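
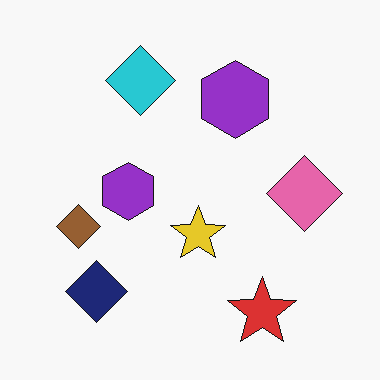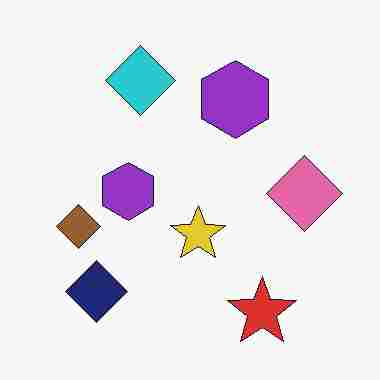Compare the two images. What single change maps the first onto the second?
This is the original image degraded with heavy JPEG compression.

Blocky 8×8 compression artifacts appear around shape edges and the flat background shows ringing — characteristic JPEG degradation.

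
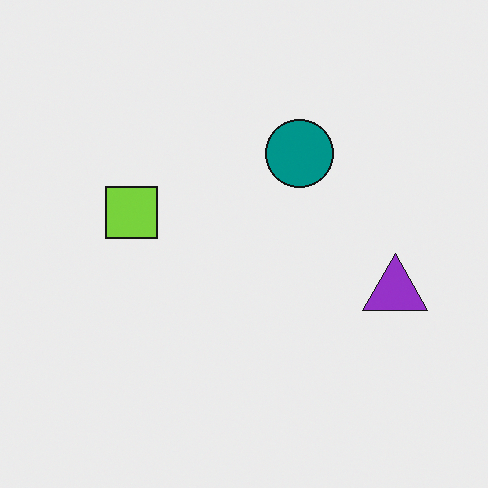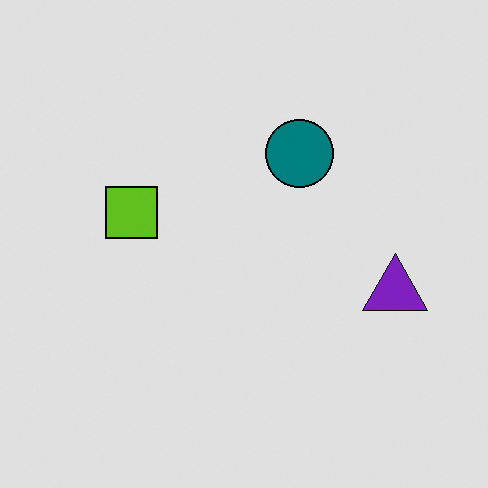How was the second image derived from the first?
It was moderately posterized.

Each flat color has snapped to a coarser quantized level — most visibly, the near-white background has dropped to a flat grey.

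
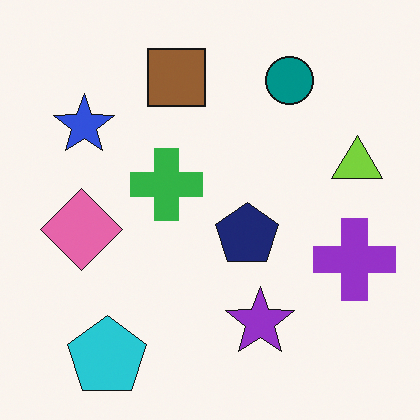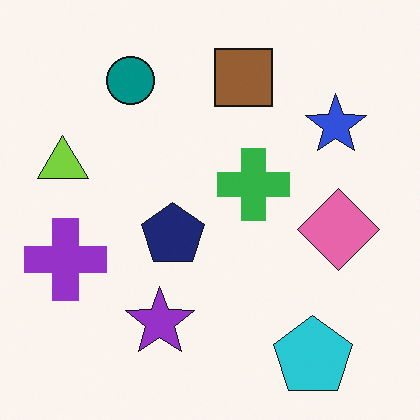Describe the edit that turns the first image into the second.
The second image is the first flipped horizontally (left ↔ right).

The lime triangle is in the right of the first image and the left of the second — shapes on opposite sides of the vertical midline have swapped in a mirror flip.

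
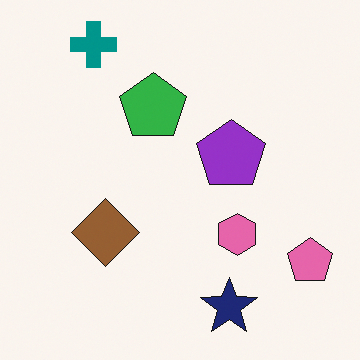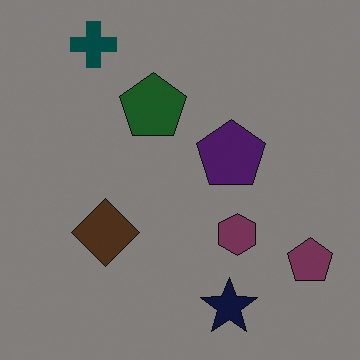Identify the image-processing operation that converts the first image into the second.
Substantially darkened.

Every pixel — background and shapes alike — is uniformly darkened.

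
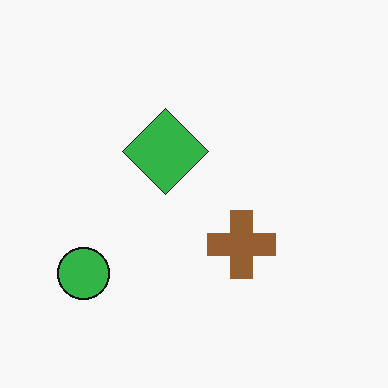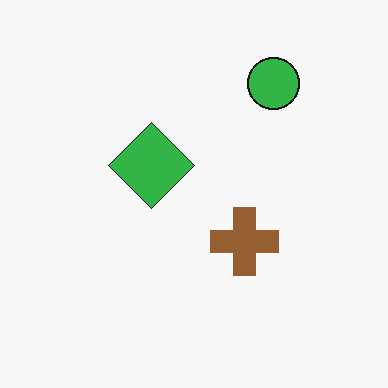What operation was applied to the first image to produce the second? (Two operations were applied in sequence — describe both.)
Transposed (reflected across the top-left ↔ bottom-right diagonal), then JPEG-compressed with visible artifacts.

Shapes have swapped their row and column positions — what was in the top-right is now in the bottom-left — a diagonal reflection. Blocky 8×8 compression artifacts appear around shape edges and the flat background shows ringing — characteristic JPEG degradation.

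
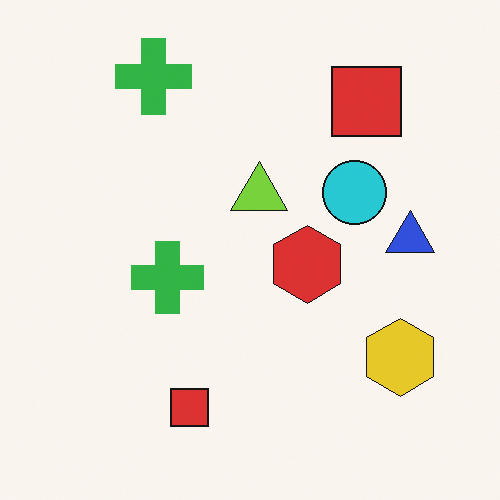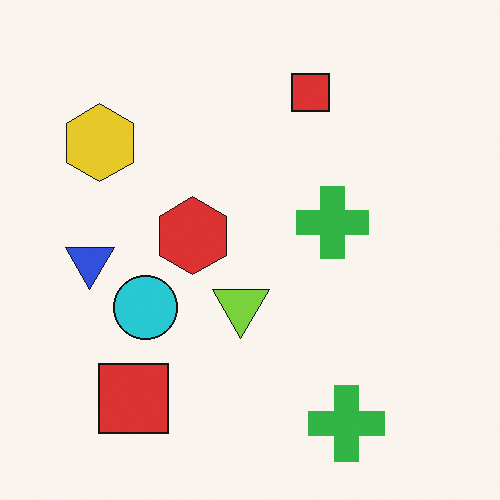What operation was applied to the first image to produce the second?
It was rotated 180°.

The yellow hexagon sits in the bottom-right of the first image and the top-left of the second — consistent with a whole-image 180° rotation.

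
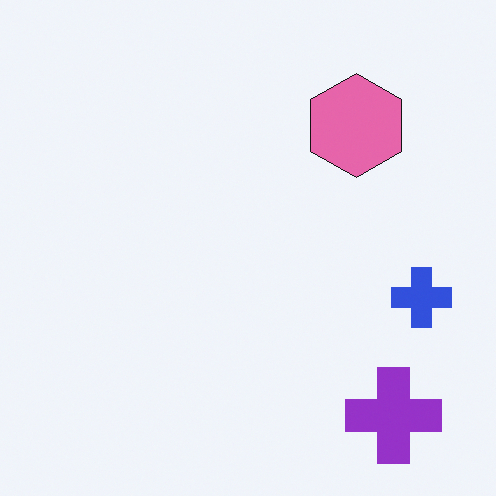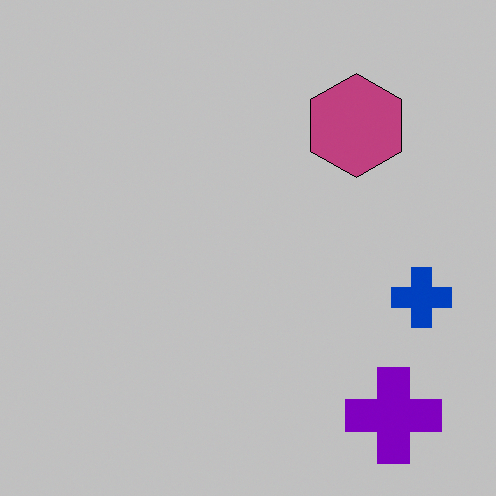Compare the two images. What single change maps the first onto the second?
This is the original image aggressively posterized.

Each flat color has snapped to a coarser quantized level — most visibly, the near-white background has dropped to a flat grey.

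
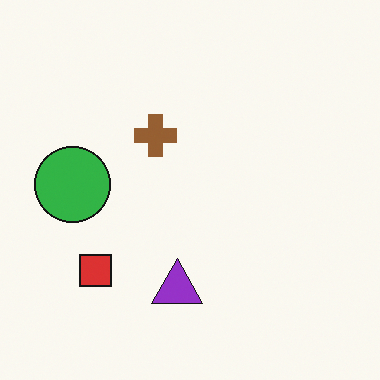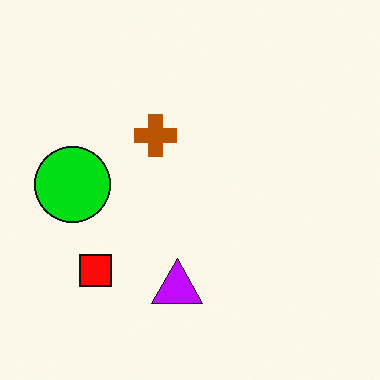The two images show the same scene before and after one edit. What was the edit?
Heavily oversaturated.

All colors are more vivid — a global saturation change.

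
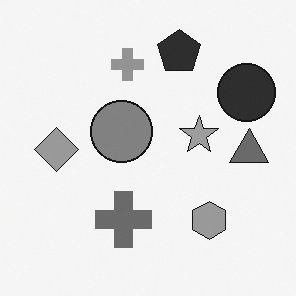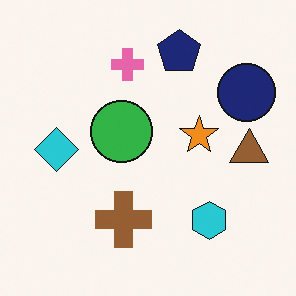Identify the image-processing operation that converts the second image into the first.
The first image is the second converted to grayscale.

All color is removed — every shape is now a shade of grey.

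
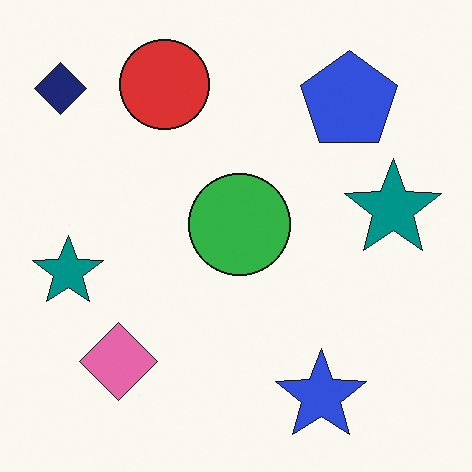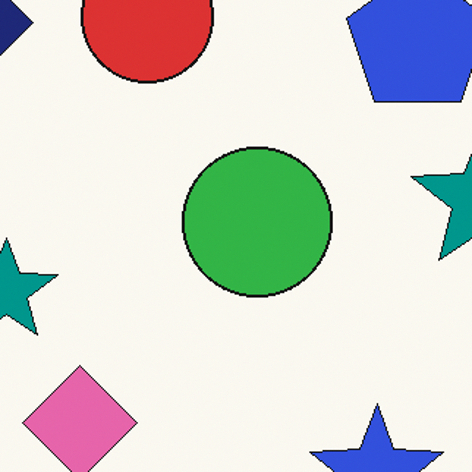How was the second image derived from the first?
The second image is the first cropped slightly and scaled back up.

The visible shapes are larger and the field of view is narrower; shapes near the original edges may be partly or wholly outside the frame — a crop-and-rescale.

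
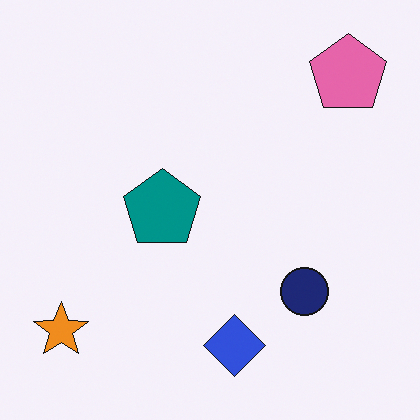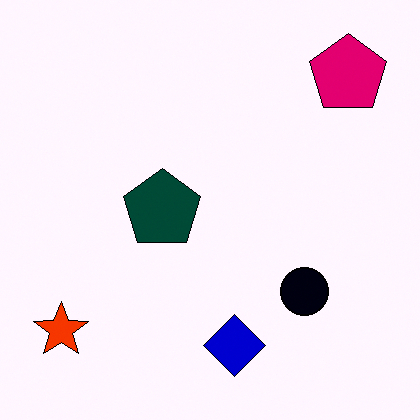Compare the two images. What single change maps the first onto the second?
The second image is the first given much higher contrast.

Tones are pushed away from mid-grey across the whole image — a global contrast change.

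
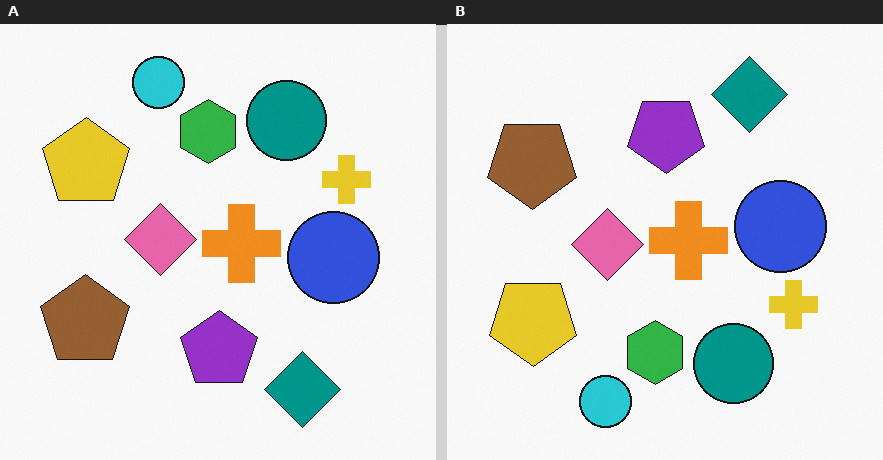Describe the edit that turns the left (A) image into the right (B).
It was flipped vertically (top ↔ bottom).

The cyan circle is in the top of the left (A) image and the bottom of the right (B) — shapes on opposite sides of the horizontal midline have swapped in a mirror flip.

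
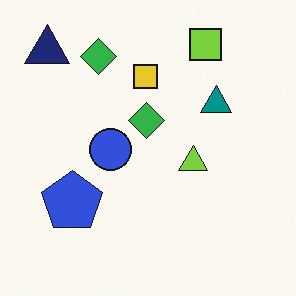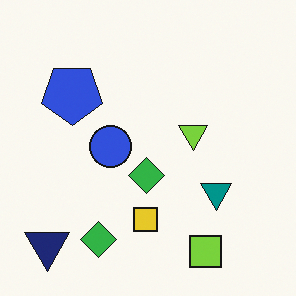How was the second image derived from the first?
The image was flipped vertically (top ↔ bottom).

The lime square is in the top-right of the first image and the bottom-right of the second — shapes on opposite sides of the horizontal midline have swapped in a mirror flip.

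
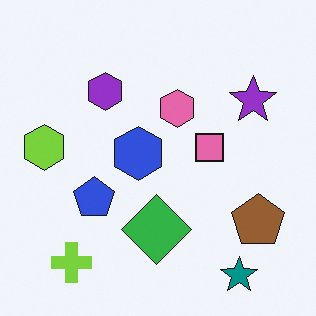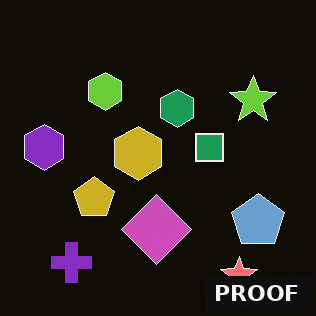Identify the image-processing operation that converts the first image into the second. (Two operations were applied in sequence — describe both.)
It was color-inverted (negative), then watermarked with the text "PROOF" in the lower-right corner.

The light background has become dark and every shape's color is its complement — a photographic negative. A dark label reading "PROOF" appears in the lower-right corner.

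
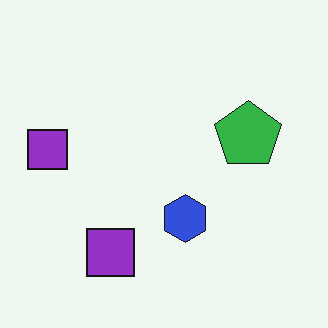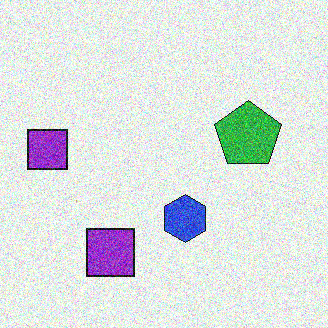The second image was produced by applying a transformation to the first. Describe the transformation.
The second image is the first degraded with strong gaussian noise.

Random speckle covers the whole image, including the flat background.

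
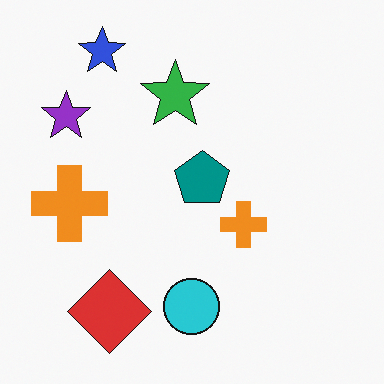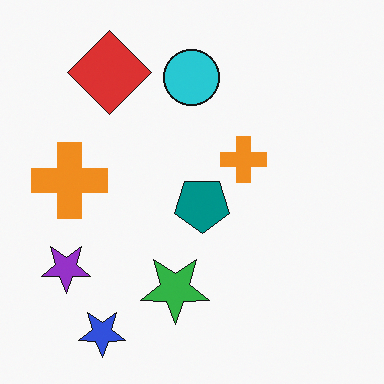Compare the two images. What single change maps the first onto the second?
The image was flipped vertically (top ↔ bottom).

The blue star is in the top-left of the first image and the bottom-left of the second — shapes on opposite sides of the horizontal midline have swapped in a mirror flip.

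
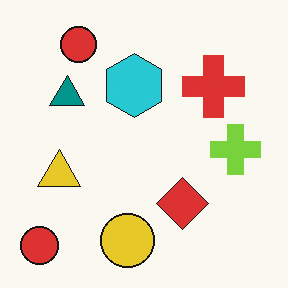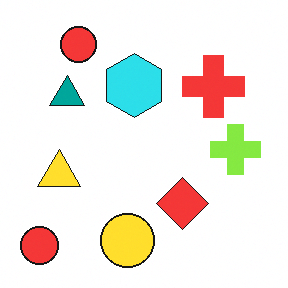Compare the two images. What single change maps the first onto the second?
This is the original image brightened a little.

Every pixel — background and shapes alike — is uniformly brightened.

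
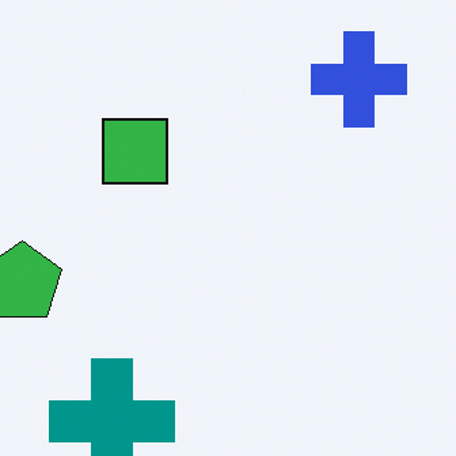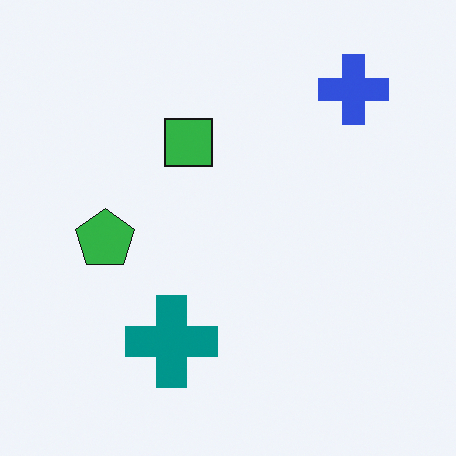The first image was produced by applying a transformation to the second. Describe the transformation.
It was cropped to a modestly smaller region and rescaled.

The visible shapes are larger and the field of view is narrower; shapes near the original edges may be partly or wholly outside the frame — a crop-and-rescale.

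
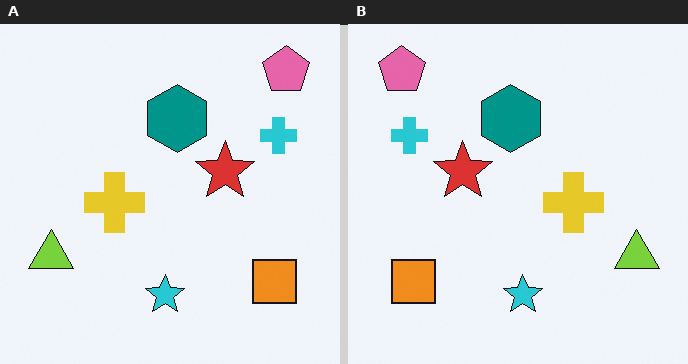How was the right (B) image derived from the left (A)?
It was flipped horizontally (left ↔ right).

The lime triangle is in the bottom-left of the left (A) image and the bottom-right of the right (B) — shapes on opposite sides of the vertical midline have swapped in a mirror flip.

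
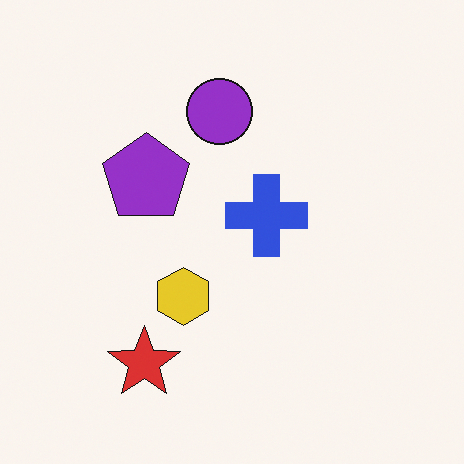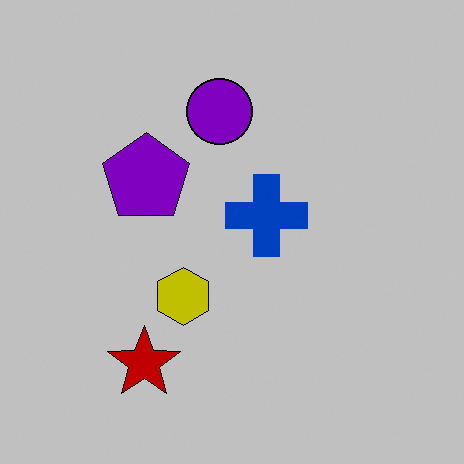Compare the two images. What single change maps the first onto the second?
The transformation is: heavily posterized to just a handful of flat colors.

Each flat color has snapped to a coarser quantized level — most visibly, the near-white background has dropped to a flat grey.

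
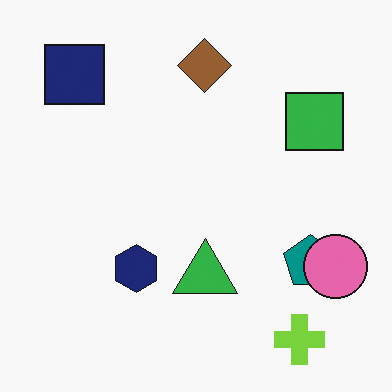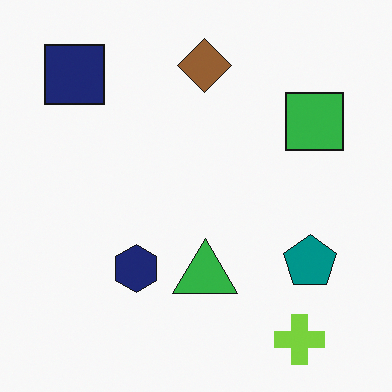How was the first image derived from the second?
This is the original image overlaid with an additional pink circle.

A pink circle appears in the first image that is absent from the second.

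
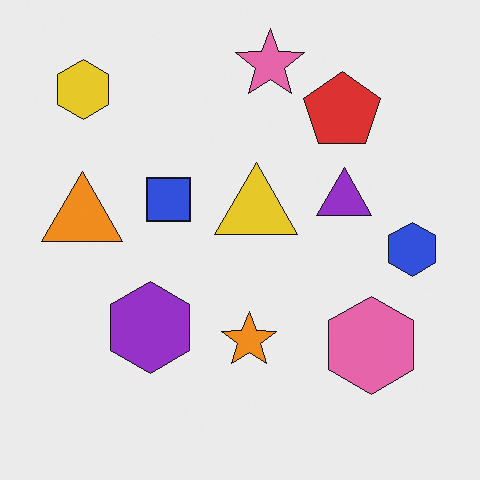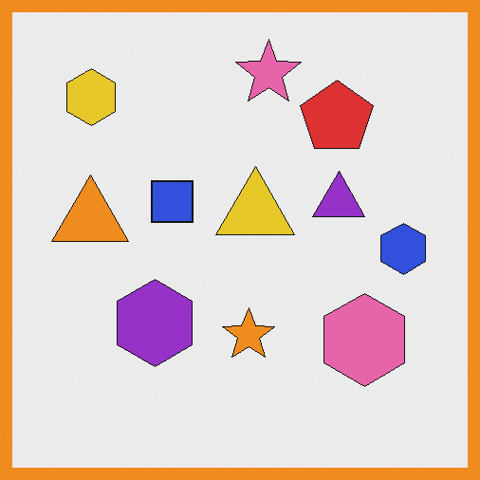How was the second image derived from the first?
The second image is the first framed with a orange border.

A solid orange frame runs around the edge of the second image, with the content slightly shrunk inside it.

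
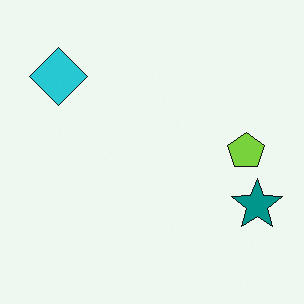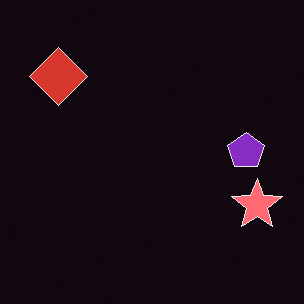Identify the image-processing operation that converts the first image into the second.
The transformation is: color-inverted (negative).

The light background has become dark and every shape's color is its complement — a photographic negative.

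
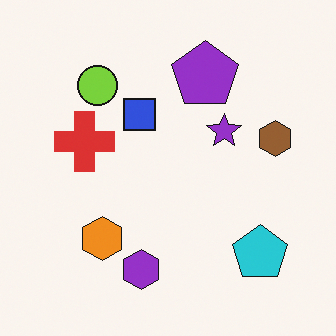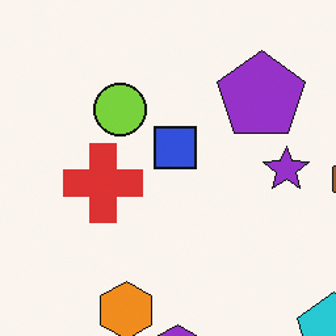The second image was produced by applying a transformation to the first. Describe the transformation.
This is the original image cropped slightly and scaled back up.

The visible shapes are larger and the field of view is narrower; shapes near the original edges may be partly or wholly outside the frame — a crop-and-rescale.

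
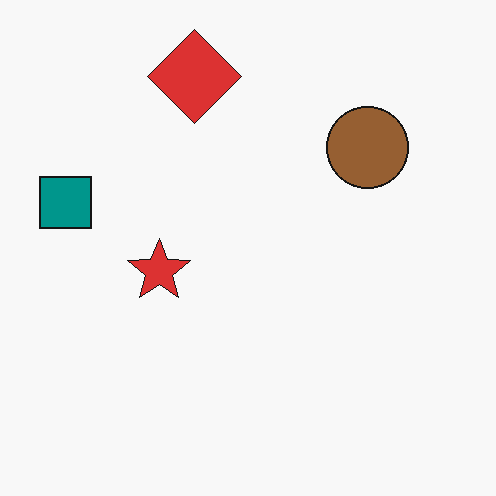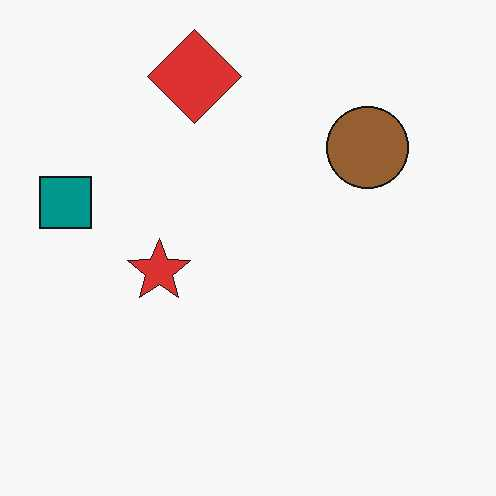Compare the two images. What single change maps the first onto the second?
Given moderate JPEG compression.

Blocky 8×8 compression artifacts appear around shape edges and the flat background shows ringing — characteristic JPEG degradation.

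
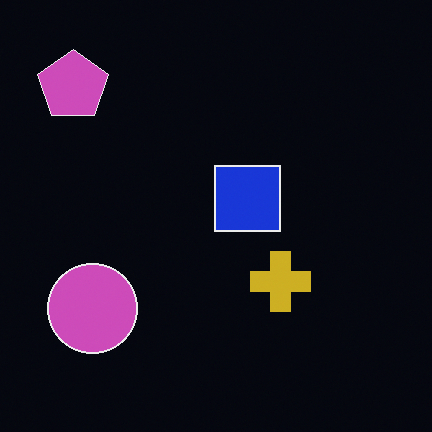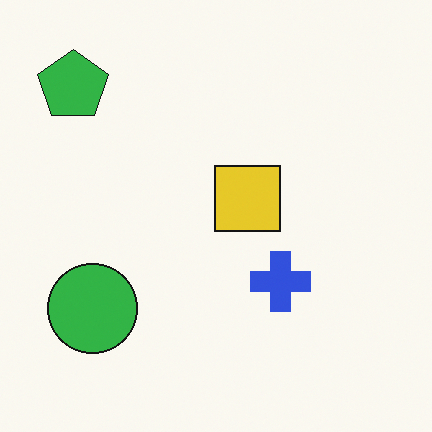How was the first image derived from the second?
Color-inverted (negative).

The light background has become dark and every shape's color is its complement — a photographic negative.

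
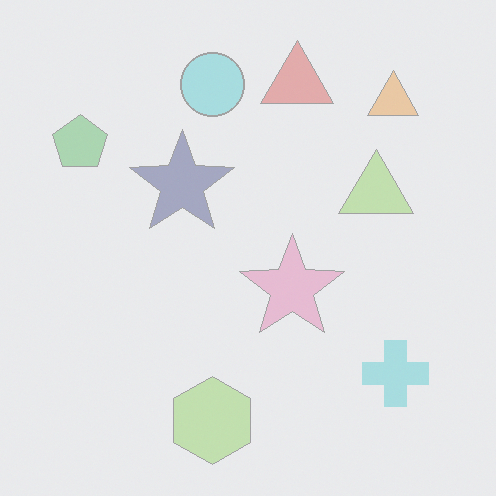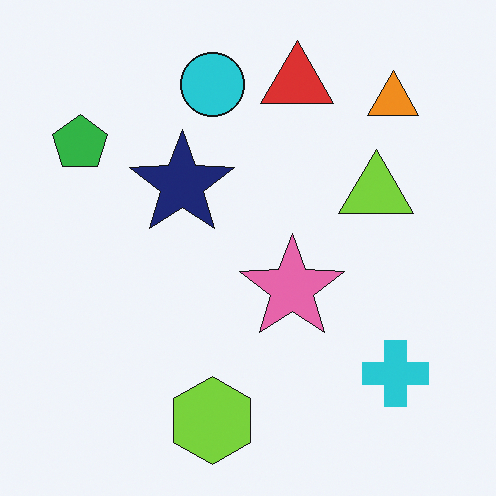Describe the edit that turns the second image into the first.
It was given much lower contrast.

Tones are pushed toward mid-grey across the whole image — a global contrast change.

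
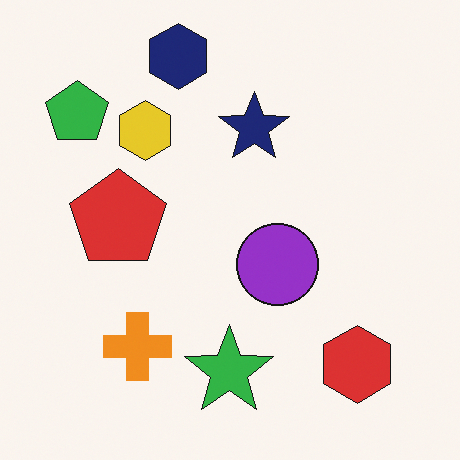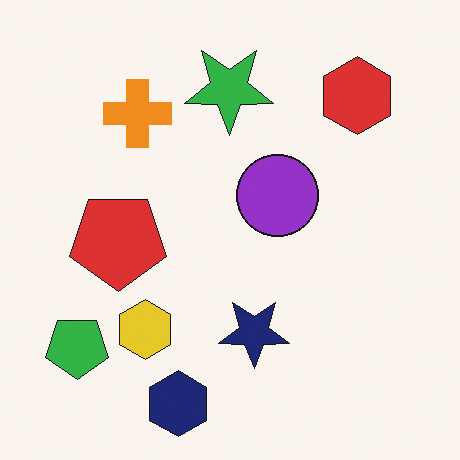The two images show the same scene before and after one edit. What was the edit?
The second image is the first flipped vertically (top ↔ bottom).

The navy hexagon is in the top of the first image and the bottom of the second — shapes on opposite sides of the horizontal midline have swapped in a mirror flip.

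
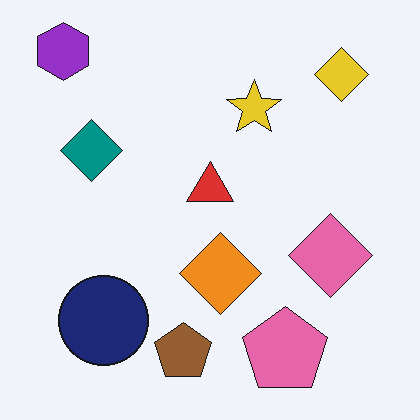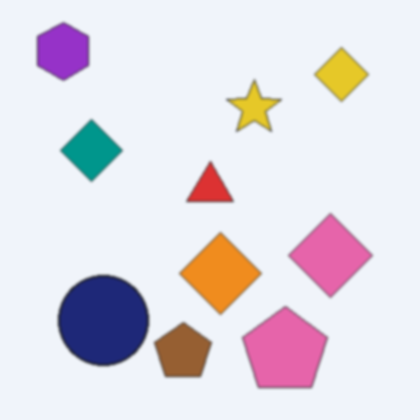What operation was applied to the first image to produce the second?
The image was given a subtle gaussian blur.

Shape edges and outlines are uniformly softened across the whole image.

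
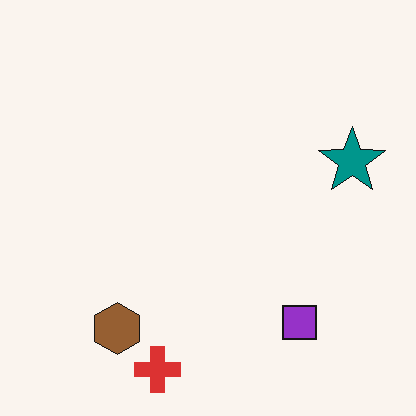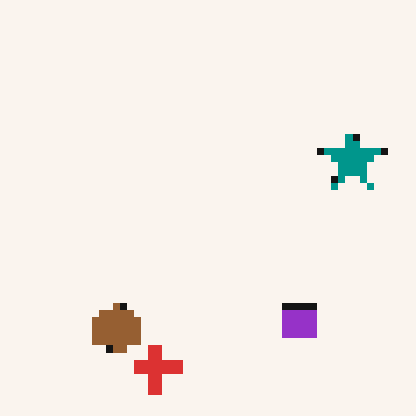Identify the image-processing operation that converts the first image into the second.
The transformation is: moderately pixelated.

Shapes are reduced to large square blocks; fine edges and outlines are lost — a downscale-then-upscale (mosaic) effect.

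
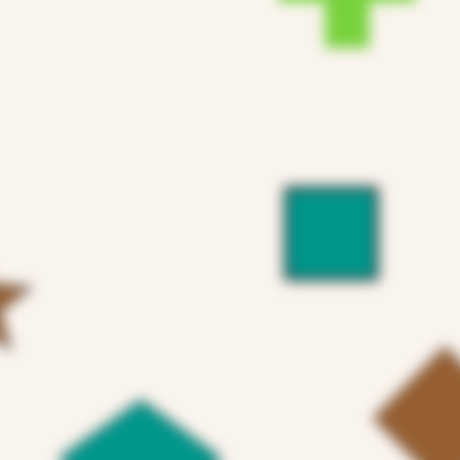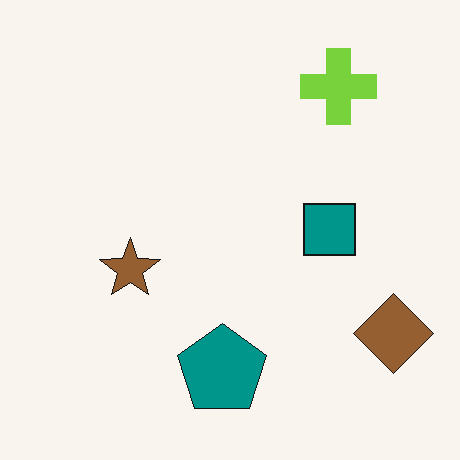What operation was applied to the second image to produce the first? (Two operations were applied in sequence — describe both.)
The image was noticeably gaussian-blurred, then cropped to a noticeably smaller region and rescaled.

Shape edges and outlines are uniformly softened across the whole image. The visible shapes are larger and the field of view is narrower; shapes near the original edges may be partly or wholly outside the frame — a crop-and-rescale.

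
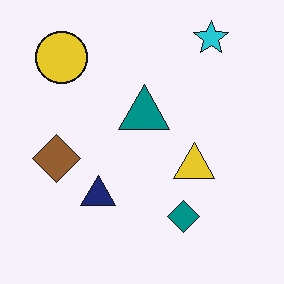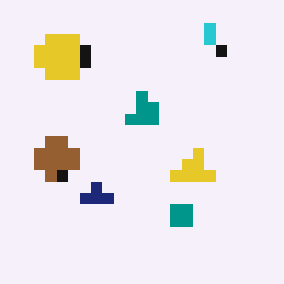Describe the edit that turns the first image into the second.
The image was heavily pixelated into large blocks.

Shapes are reduced to large square blocks; fine edges and outlines are lost — a downscale-then-upscale (mosaic) effect.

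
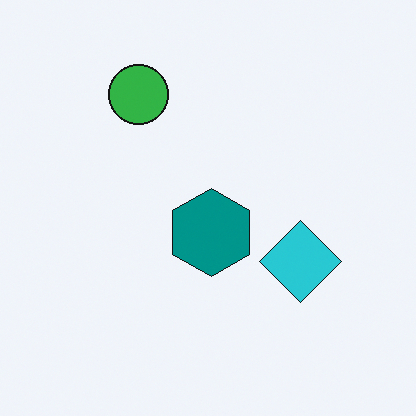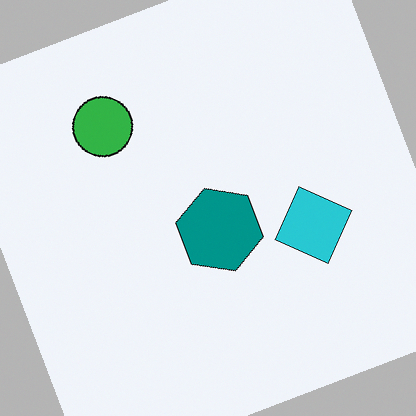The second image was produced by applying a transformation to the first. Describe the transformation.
The second image is the first rotated counter-clockwise by a moderate amount.

Every shape is tilted by the same angle and the image corners show triangular fill wedges — a whole-image rotation by a non-right angle.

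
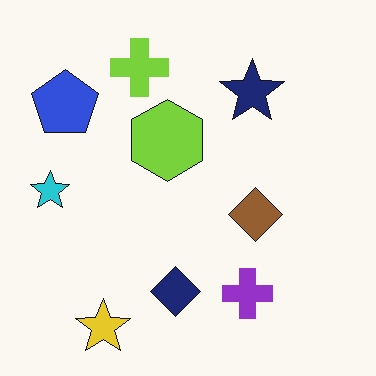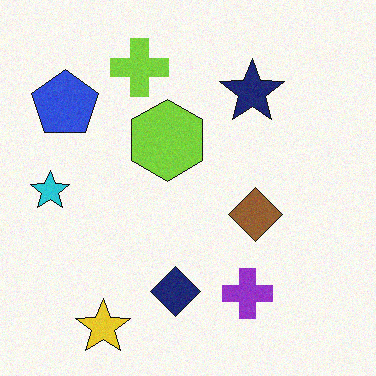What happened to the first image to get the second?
This is the original image degraded with subtle gaussian noise.

Random speckle covers the whole image, including the flat background.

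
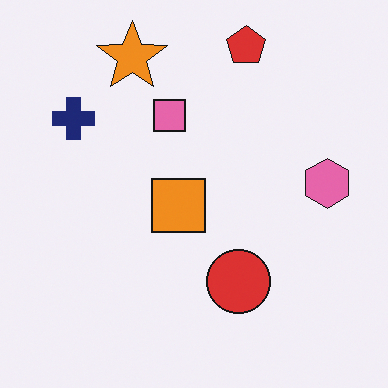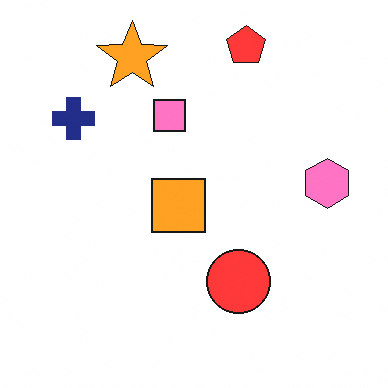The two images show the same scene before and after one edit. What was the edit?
It was slightly brightened.

Every pixel — background and shapes alike — is uniformly brightened.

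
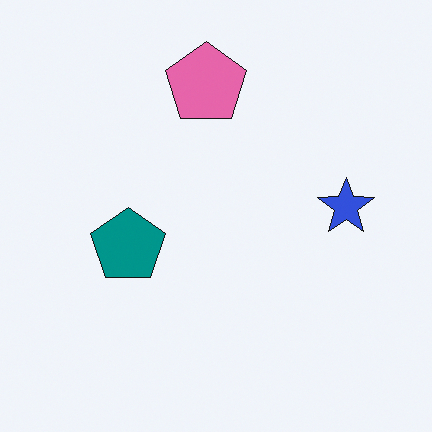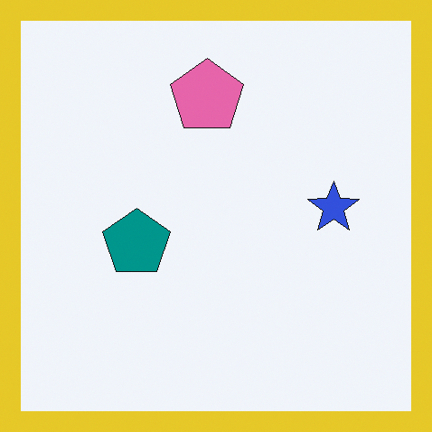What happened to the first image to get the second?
The second image is the first framed with a yellow border.

A solid yellow frame runs around the edge of the second image, with the content slightly shrunk inside it.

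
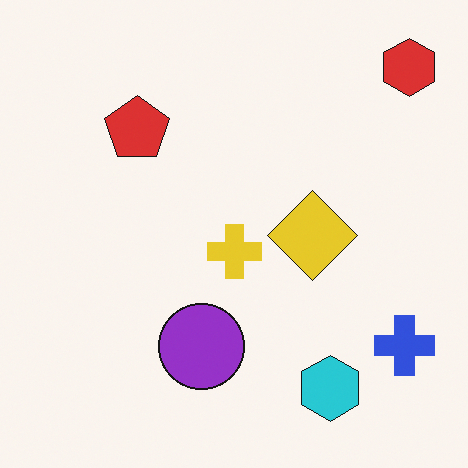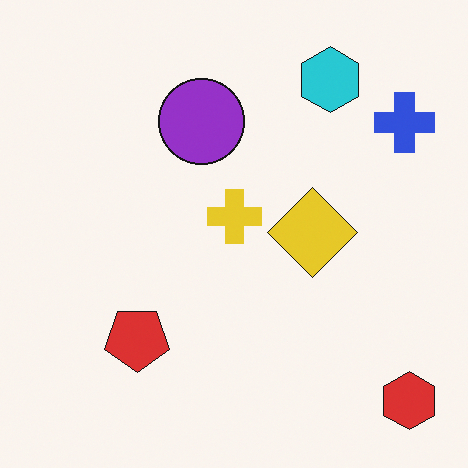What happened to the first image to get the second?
It was flipped vertically (top ↔ bottom).

The red hexagon is in the top-right of the first image and the bottom-right of the second — shapes on opposite sides of the horizontal midline have swapped in a mirror flip.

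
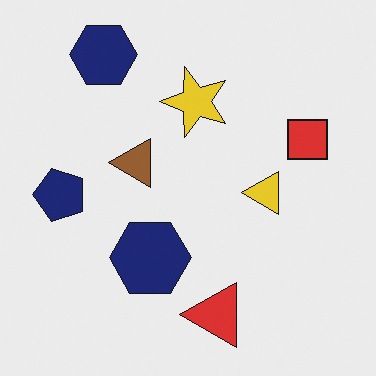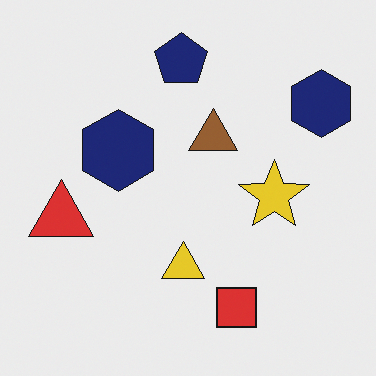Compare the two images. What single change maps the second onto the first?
Rotated 90° counter-clockwise.

The red triangle sits in the left of the second image and the bottom of the first — consistent with a whole-image 90° counter-clockwise rotation.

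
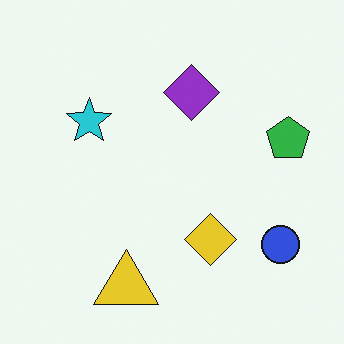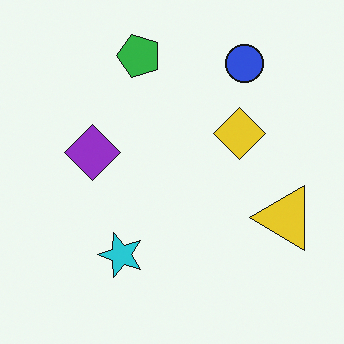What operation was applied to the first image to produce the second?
Rotated 90° counter-clockwise.

The blue circle sits in the bottom-right of the first image and the top-right of the second — consistent with a whole-image 90° counter-clockwise rotation.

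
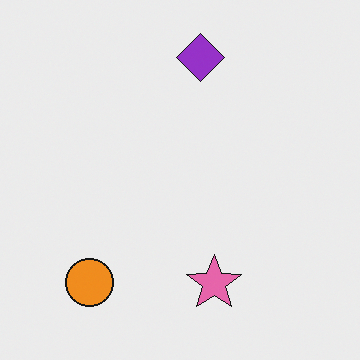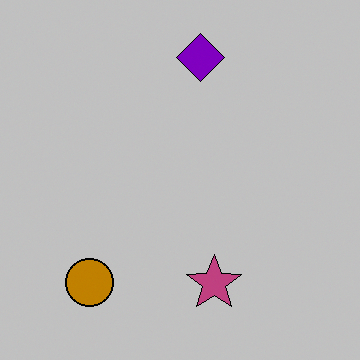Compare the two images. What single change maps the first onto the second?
This is the original image aggressively posterized.

Each flat color has snapped to a coarser quantized level — most visibly, the near-white background has dropped to a flat grey.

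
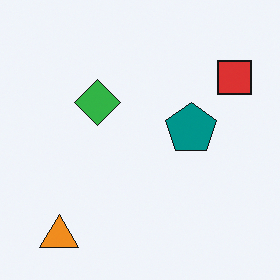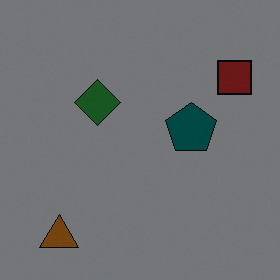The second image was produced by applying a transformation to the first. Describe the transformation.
The second image is the first darkened a lot.

Every pixel — background and shapes alike — is uniformly darkened.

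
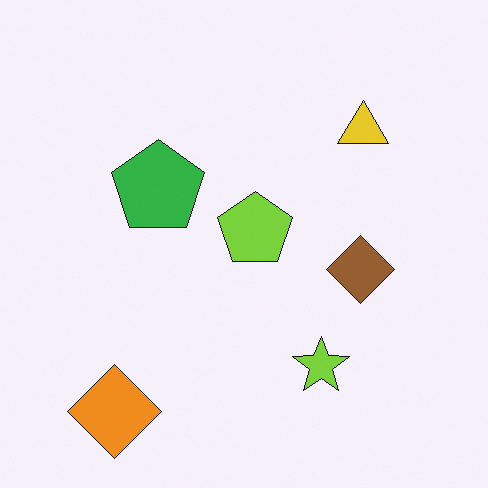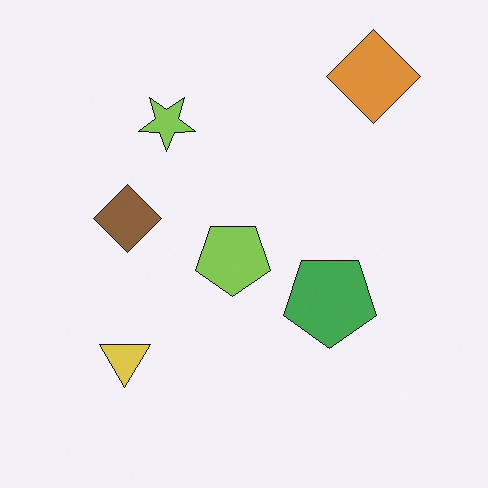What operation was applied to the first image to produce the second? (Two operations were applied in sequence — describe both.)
It was rotated 180°, then slightly desaturated.

The orange diamond sits in the bottom-left of the first image and the top-right of the second — consistent with a whole-image 180° rotation. All colors are more muted and greyish — a global saturation change.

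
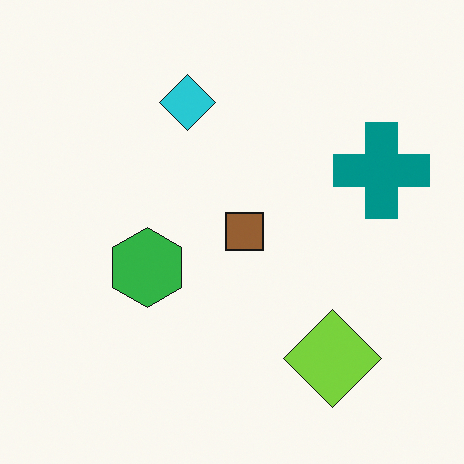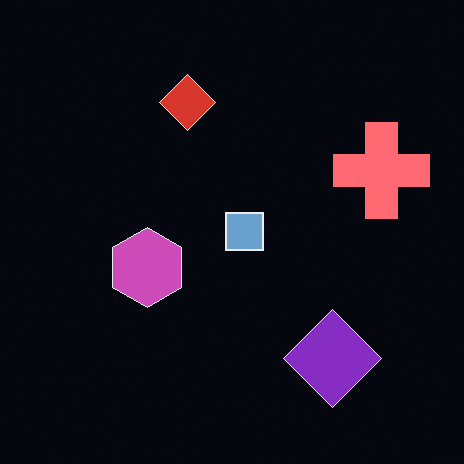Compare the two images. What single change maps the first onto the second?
The second image is the first color-inverted (negative).

The light background has become dark and every shape's color is its complement — a photographic negative.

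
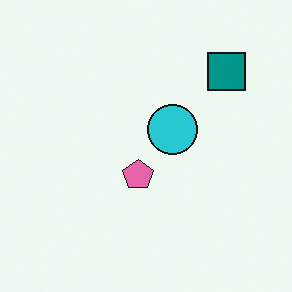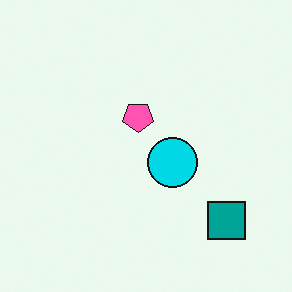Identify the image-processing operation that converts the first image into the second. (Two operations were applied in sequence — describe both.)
The second image is the first slightly oversaturated, then flipped vertically (top ↔ bottom).

All colors are more vivid — a global saturation change. The teal square is in the top-right of the first image and the bottom-right of the second — shapes on opposite sides of the horizontal midline have swapped in a mirror flip.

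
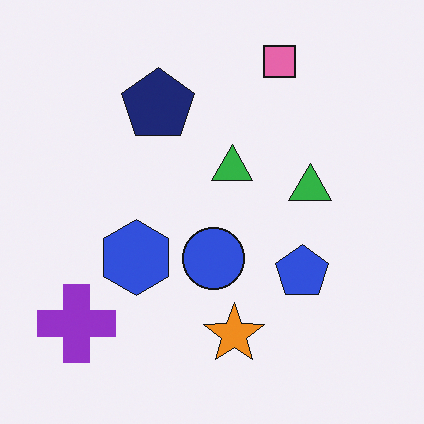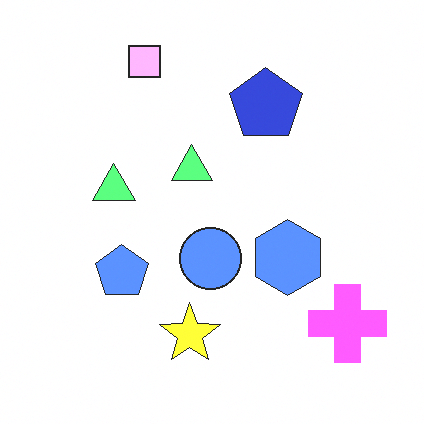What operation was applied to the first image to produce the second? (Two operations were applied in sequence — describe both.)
Substantially brightened, then flipped horizontally (left ↔ right).

Every pixel — background and shapes alike — is uniformly brightened. The purple cross is in the bottom-left of the first image and the bottom-right of the second — shapes on opposite sides of the vertical midline have swapped in a mirror flip.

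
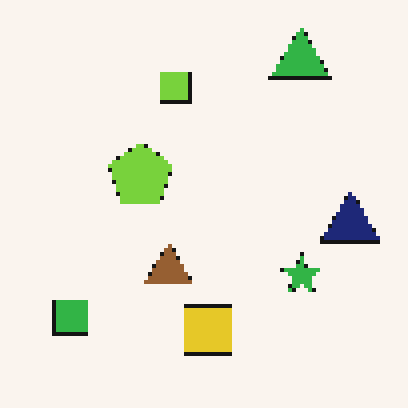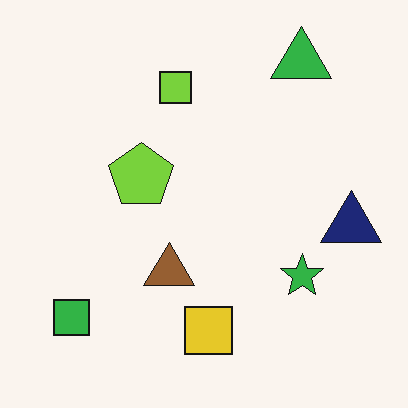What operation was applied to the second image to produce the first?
Lightly pixelated (a mild mosaic effect).

Shapes are reduced to large square blocks; fine edges and outlines are lost — a downscale-then-upscale (mosaic) effect.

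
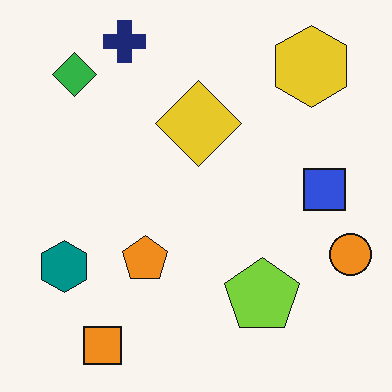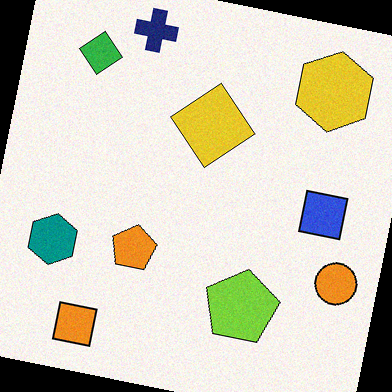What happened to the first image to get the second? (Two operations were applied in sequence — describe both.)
It was degraded with a light layer of grain, then rotated clockwise by a few degrees.

Random speckle covers the whole image, including the flat background. Every shape is tilted by the same angle and the image corners show triangular fill wedges — a whole-image rotation by a non-right angle.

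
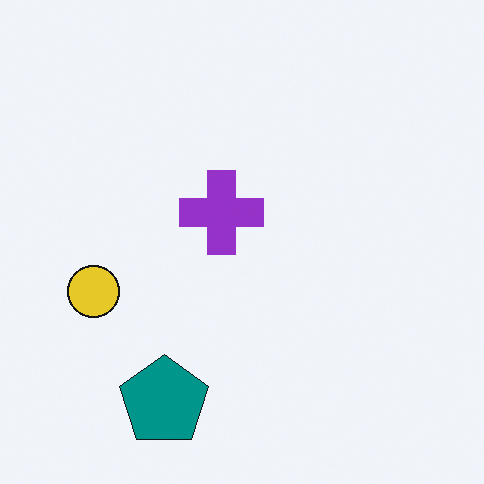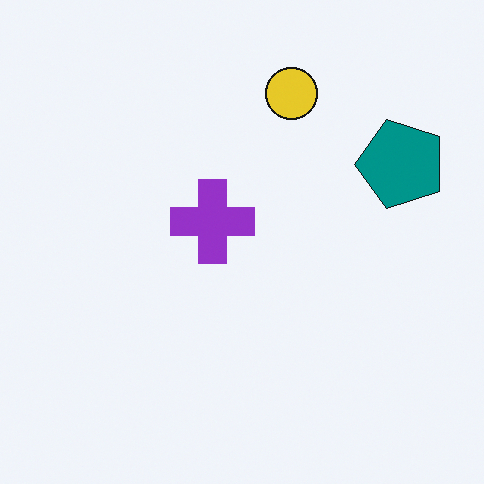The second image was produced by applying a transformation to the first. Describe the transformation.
The transformation is: transposed (reflected across the top-left ↔ bottom-right diagonal).

Shapes have swapped their row and column positions — what was in the top-right is now in the bottom-left — a diagonal reflection.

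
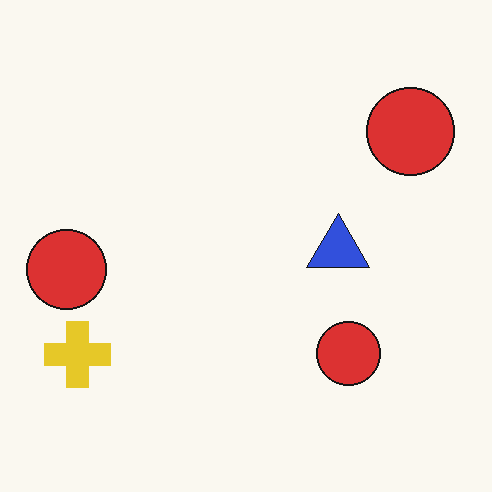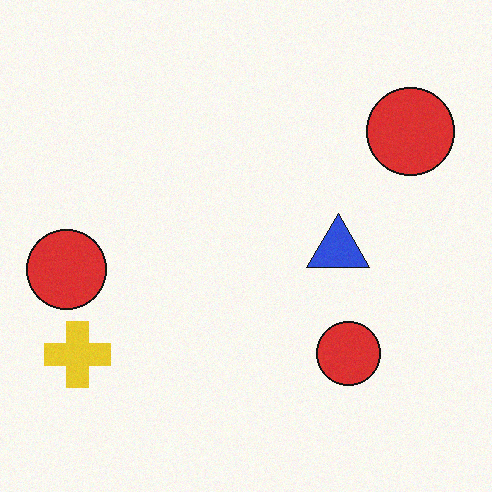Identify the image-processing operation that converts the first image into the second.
The transformation is: degraded with a light layer of grain.

Random speckle covers the whole image, including the flat background.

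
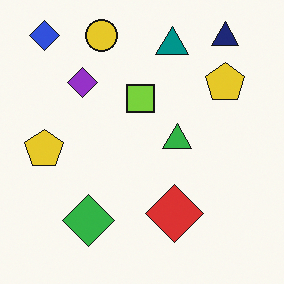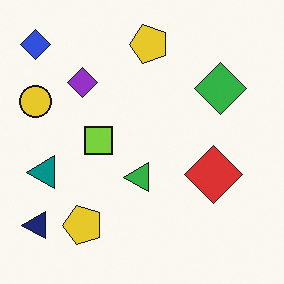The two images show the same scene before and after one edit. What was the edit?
Transposed (reflected across the top-left ↔ bottom-right diagonal).

Shapes have swapped their row and column positions — what was in the top-right is now in the bottom-left — a diagonal reflection.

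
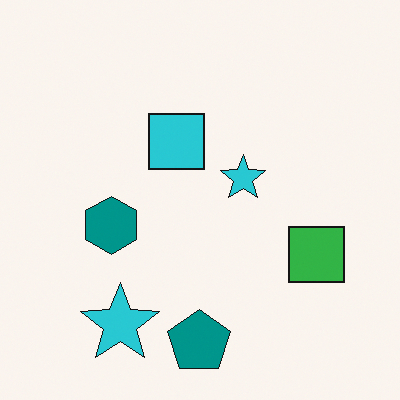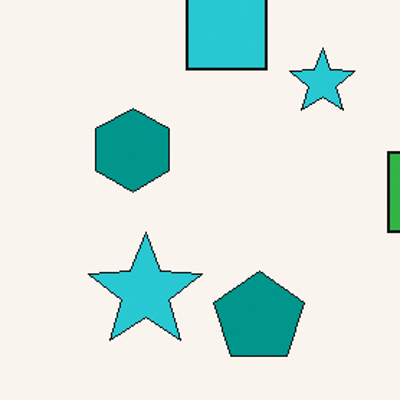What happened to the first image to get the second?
The transformation is: cropped to a modestly smaller region and rescaled.

The visible shapes are larger and the field of view is narrower; shapes near the original edges may be partly or wholly outside the frame — a crop-and-rescale.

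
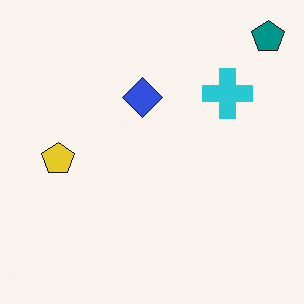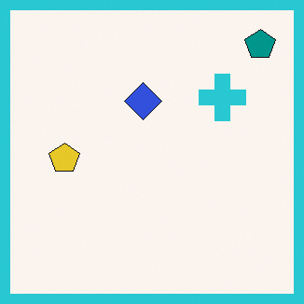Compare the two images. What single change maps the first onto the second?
The image was framed with a cyan border.

A solid cyan frame runs around the edge of the second image, with the content slightly shrunk inside it.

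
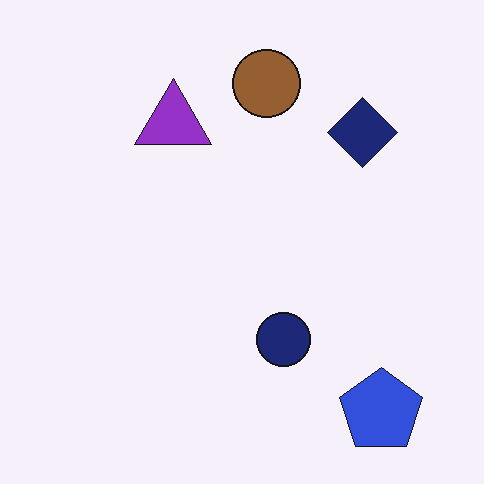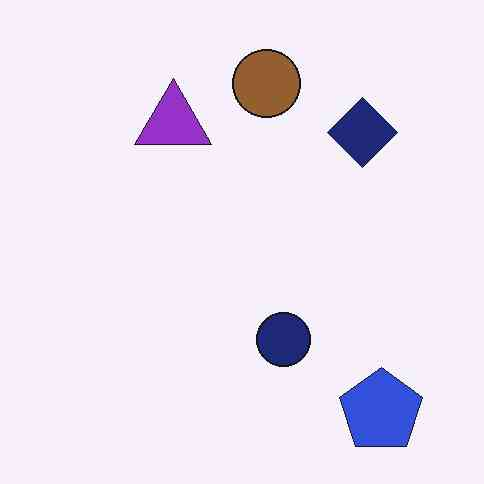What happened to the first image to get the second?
It was JPEG-compressed with visible artifacts.

Blocky 8×8 compression artifacts appear around shape edges and the flat background shows ringing — characteristic JPEG degradation.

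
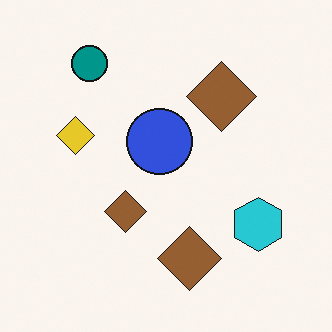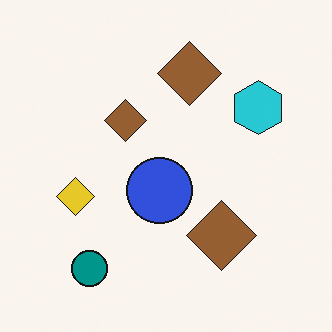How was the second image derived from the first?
The second image is the first flipped vertically (top ↔ bottom).

The teal circle is in the top-left of the first image and the bottom-left of the second — shapes on opposite sides of the horizontal midline have swapped in a mirror flip.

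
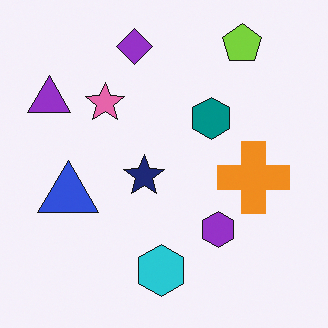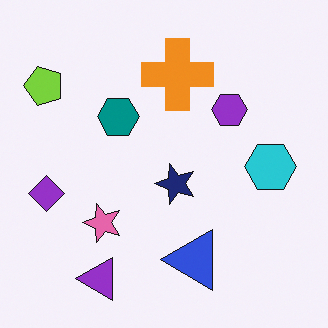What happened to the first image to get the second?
The second image is the first rotated 90° counter-clockwise.

The lime pentagon sits in the top-right of the first image and the top-left of the second — consistent with a whole-image 90° counter-clockwise rotation.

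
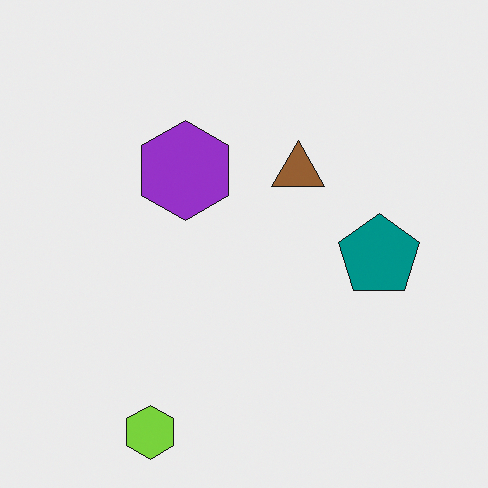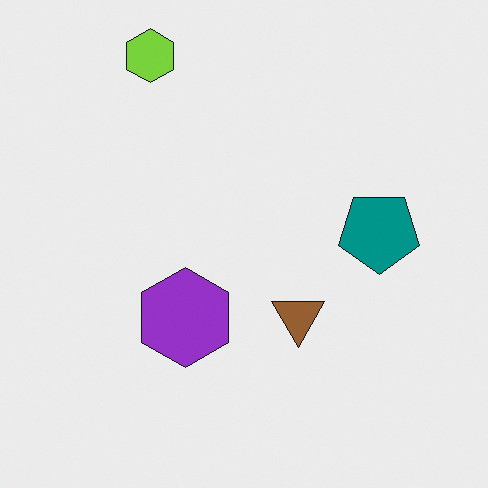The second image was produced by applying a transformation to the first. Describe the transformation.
The image was flipped vertically (top ↔ bottom).

The lime hexagon is in the bottom-left of the first image and the top-left of the second — shapes on opposite sides of the horizontal midline have swapped in a mirror flip.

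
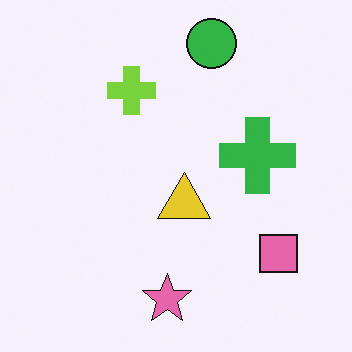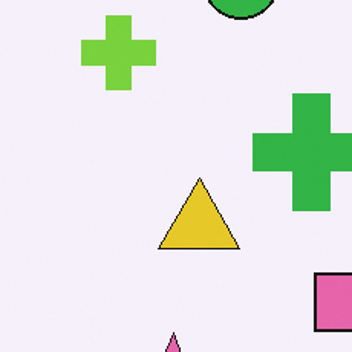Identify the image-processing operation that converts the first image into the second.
The transformation is: cropped to a modestly smaller region and rescaled.

The visible shapes are larger and the field of view is narrower; shapes near the original edges may be partly or wholly outside the frame — a crop-and-rescale.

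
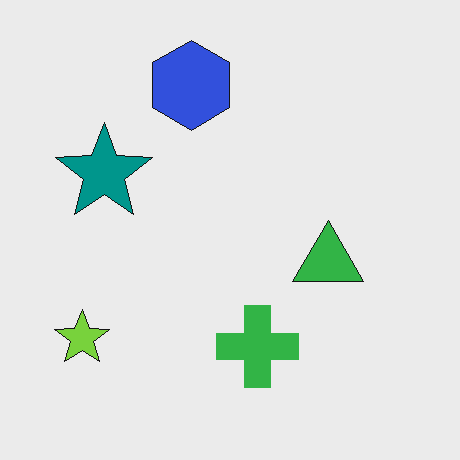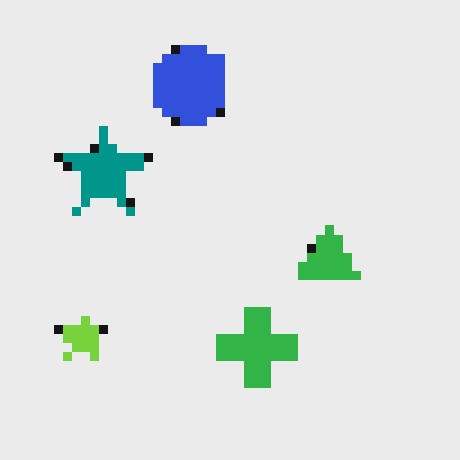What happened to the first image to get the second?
The image was coarsely pixelated.

Shapes are reduced to large square blocks; fine edges and outlines are lost — a downscale-then-upscale (mosaic) effect.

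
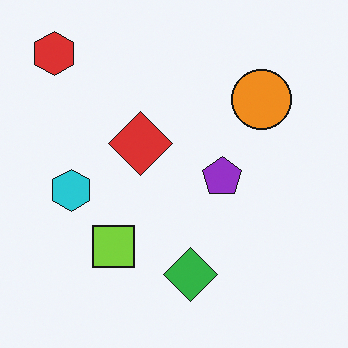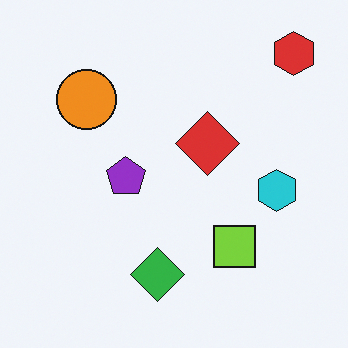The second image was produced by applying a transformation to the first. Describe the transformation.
The transformation is: flipped horizontally (left ↔ right).

The red hexagon is in the top-left of the first image and the top-right of the second — shapes on opposite sides of the vertical midline have swapped in a mirror flip.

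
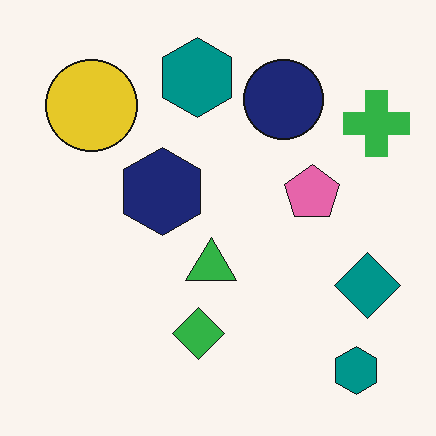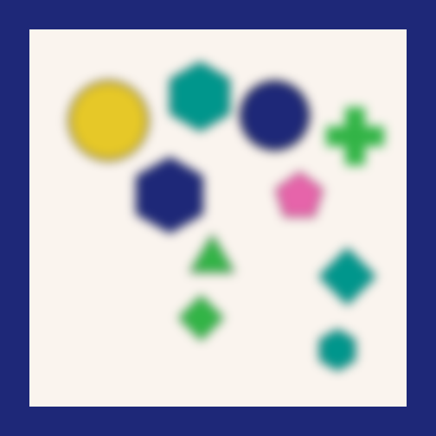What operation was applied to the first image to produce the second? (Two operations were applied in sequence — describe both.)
It was heavily blurred, then framed with a navy border.

Shape edges and outlines are uniformly softened across the whole image. A solid navy frame runs around the edge of the second image, with the content slightly shrunk inside it.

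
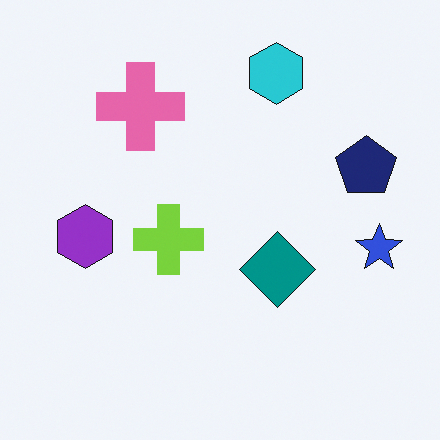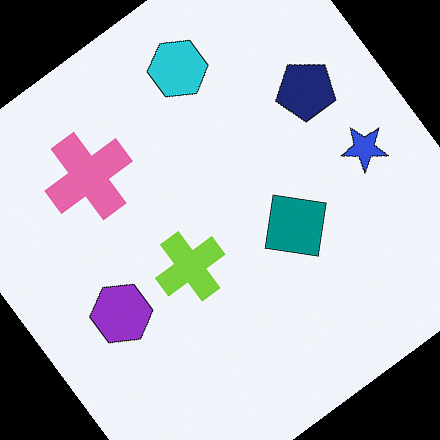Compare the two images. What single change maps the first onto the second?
Rotated counter-clockwise by a large amount — several tens of degrees.

Every shape is tilted by the same angle and the image corners show triangular fill wedges — a whole-image rotation by a non-right angle.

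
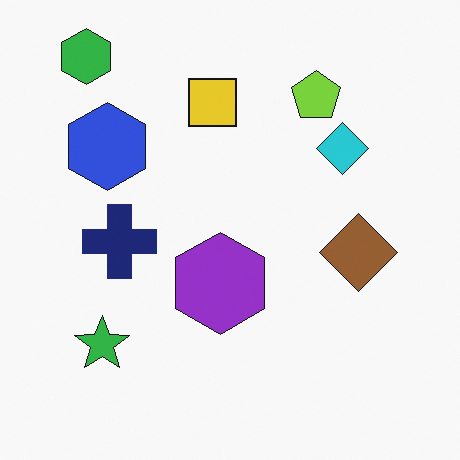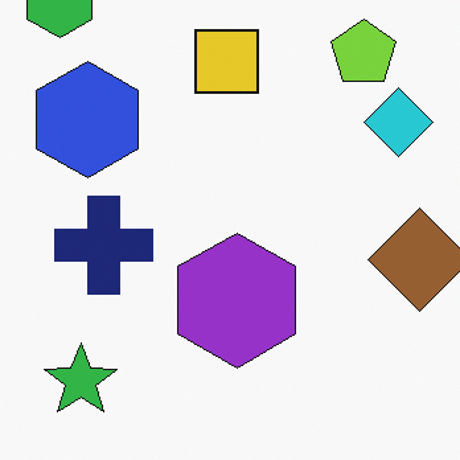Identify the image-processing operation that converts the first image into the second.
This is the original image cropped to a modestly smaller region and rescaled.

The visible shapes are larger and the field of view is narrower; shapes near the original edges may be partly or wholly outside the frame — a crop-and-rescale.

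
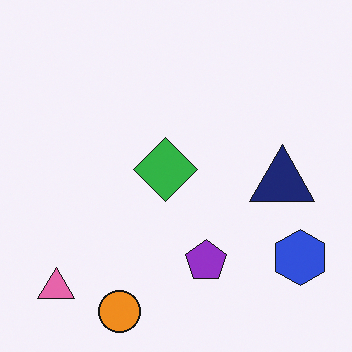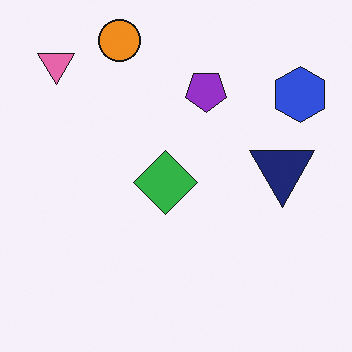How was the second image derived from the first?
The second image is the first flipped vertically (top ↔ bottom).

The orange circle is in the bottom of the first image and the top of the second — shapes on opposite sides of the horizontal midline have swapped in a mirror flip.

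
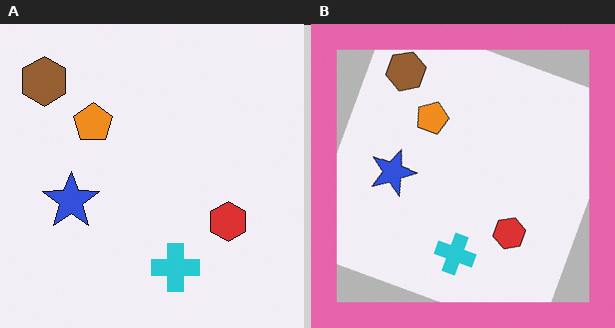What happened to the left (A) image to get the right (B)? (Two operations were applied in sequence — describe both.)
This is the original image rotated clockwise by a clearly visible amount, then framed with a pink border.

Every shape is tilted by the same angle and the image corners show triangular fill wedges — a whole-image rotation by a non-right angle. A solid pink frame runs around the edge of the right (B) image, with the content slightly shrunk inside it.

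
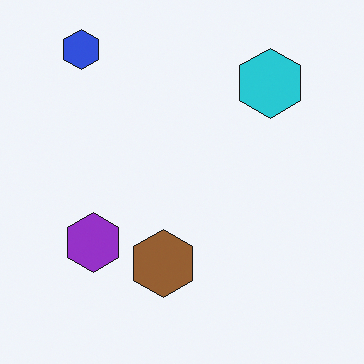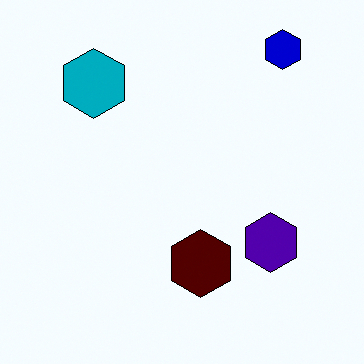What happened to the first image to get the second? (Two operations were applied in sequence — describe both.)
The second image is the first flipped horizontally (left ↔ right), then boosted in contrast.

The blue hexagon is in the top-left of the first image and the top-right of the second — shapes on opposite sides of the vertical midline have swapped in a mirror flip. Tones are pushed away from mid-grey across the whole image — a global contrast change.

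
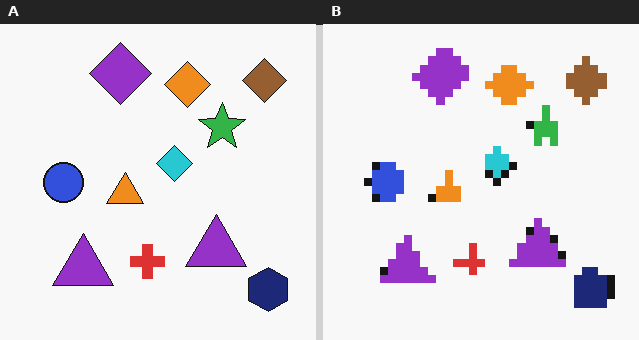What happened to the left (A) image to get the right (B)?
The image was pixelated into visible square blocks.

Shapes are reduced to large square blocks; fine edges and outlines are lost — a downscale-then-upscale (mosaic) effect.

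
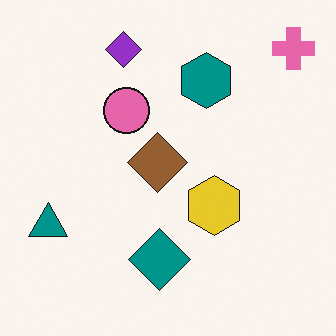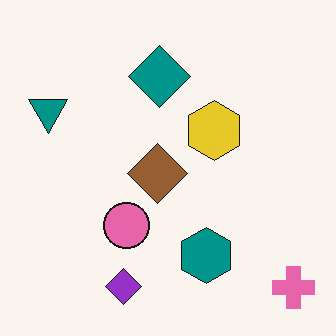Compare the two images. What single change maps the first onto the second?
The second image is the first flipped vertically (top ↔ bottom).

The pink cross is in the top-right of the first image and the bottom-right of the second — shapes on opposite sides of the horizontal midline have swapped in a mirror flip.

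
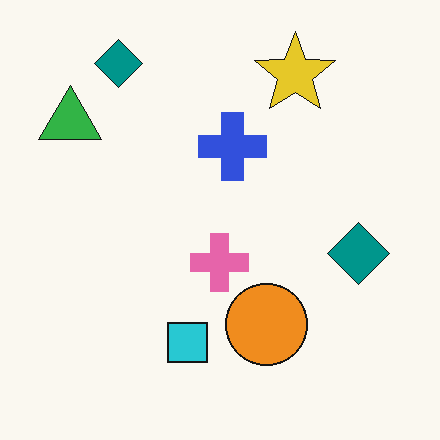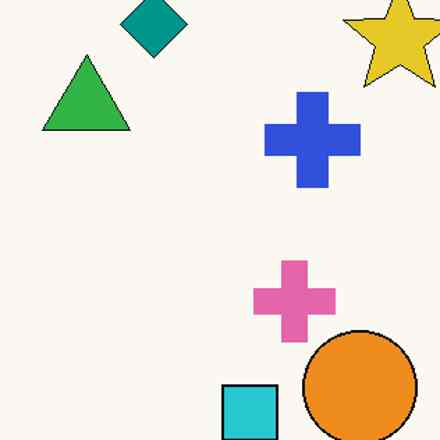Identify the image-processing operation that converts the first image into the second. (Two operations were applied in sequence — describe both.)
The second image is the first cropped to a modestly smaller region and rescaled, then given moderate JPEG compression.

The visible shapes are larger and the field of view is narrower; shapes near the original edges may be partly or wholly outside the frame — a crop-and-rescale. Blocky 8×8 compression artifacts appear around shape edges and the flat background shows ringing — characteristic JPEG degradation.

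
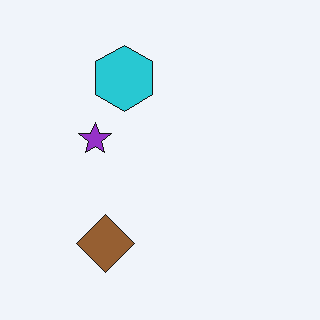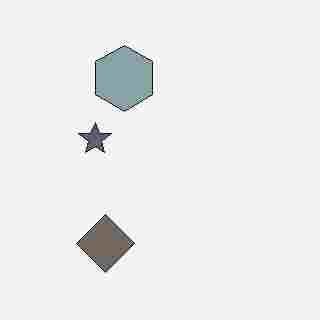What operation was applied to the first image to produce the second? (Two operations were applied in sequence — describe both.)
This is the original image made much more muted (saturation change), then heavily JPEG-compressed with obvious blocking artifacts.

All colors are more muted and greyish — a global saturation change. Blocky 8×8 compression artifacts appear around shape edges and the flat background shows ringing — characteristic JPEG degradation.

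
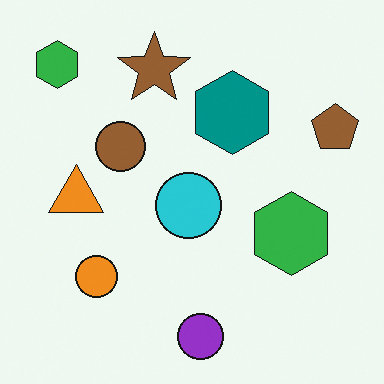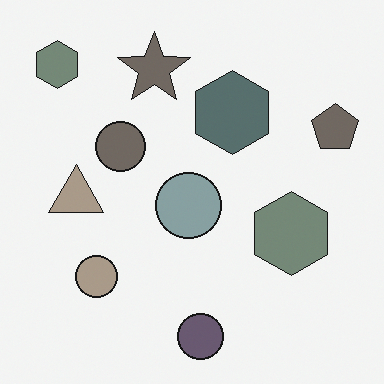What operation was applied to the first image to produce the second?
Made much more muted (saturation change).

All colors are more muted and greyish — a global saturation change.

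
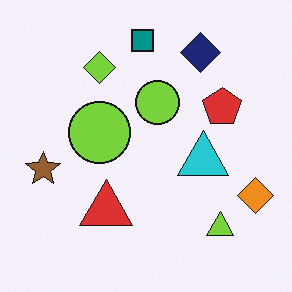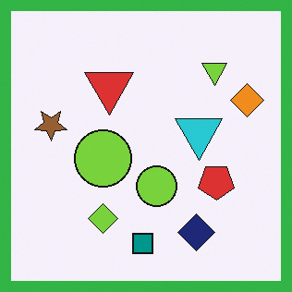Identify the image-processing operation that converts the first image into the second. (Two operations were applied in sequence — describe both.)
This is the original image flipped vertically (top ↔ bottom), then framed with a green border.

The teal square is in the top of the first image and the bottom of the second — shapes on opposite sides of the horizontal midline have swapped in a mirror flip. A solid green frame runs around the edge of the second image, with the content slightly shrunk inside it.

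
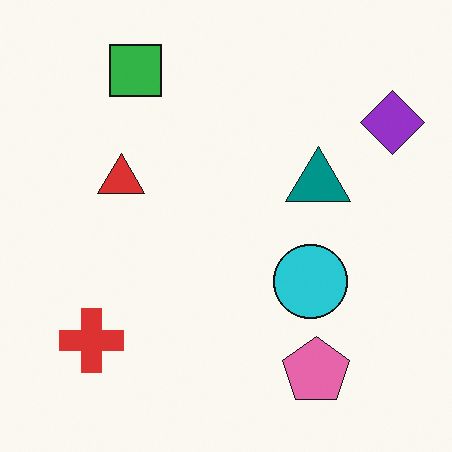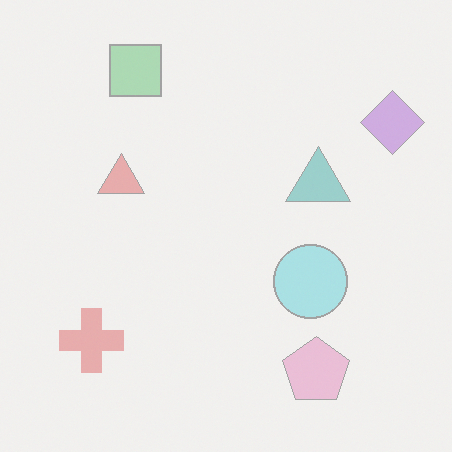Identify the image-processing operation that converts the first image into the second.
The image was given much lower contrast.

Tones are pushed toward mid-grey across the whole image — a global contrast change.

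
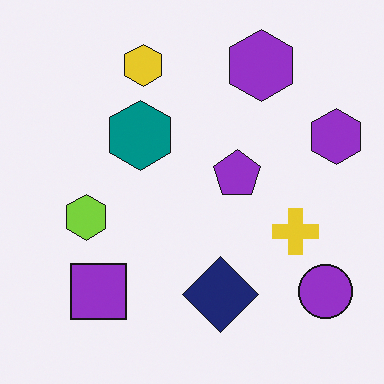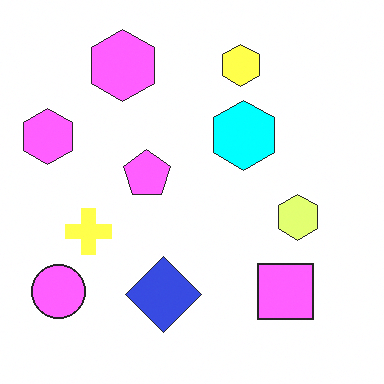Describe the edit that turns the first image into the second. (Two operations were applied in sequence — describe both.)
The transformation is: flipped horizontally (left ↔ right), then substantially brightened.

The purple circle is in the bottom-right of the first image and the bottom-left of the second — shapes on opposite sides of the vertical midline have swapped in a mirror flip. Every pixel — background and shapes alike — is uniformly brightened.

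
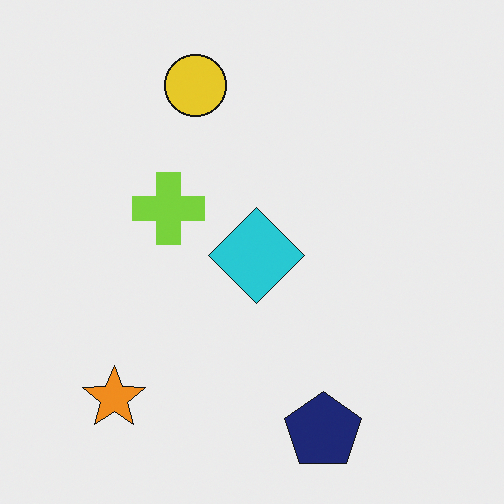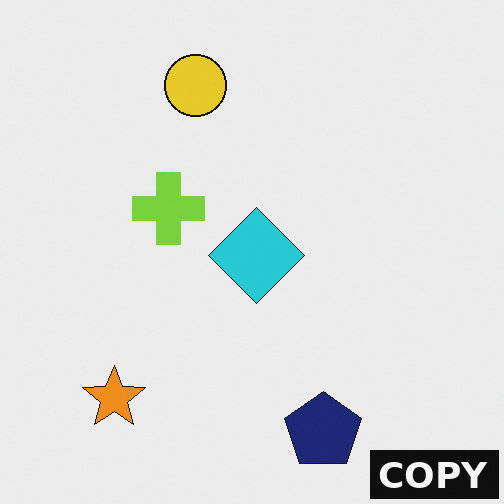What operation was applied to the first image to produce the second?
It was watermarked with the text "COPY" in the lower-right corner.

A dark label reading "COPY" appears in the lower-right corner.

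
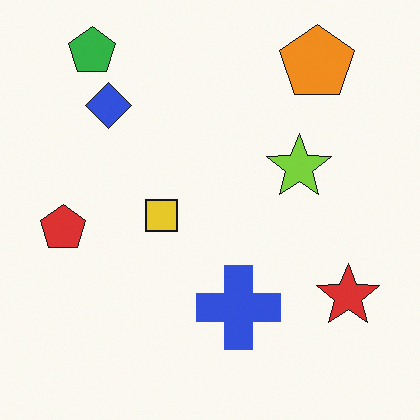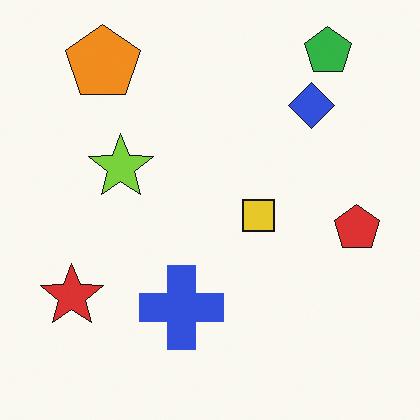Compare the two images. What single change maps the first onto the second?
Flipped horizontally (left ↔ right).

The red pentagon is in the left of the first image and the right of the second — shapes on opposite sides of the vertical midline have swapped in a mirror flip.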